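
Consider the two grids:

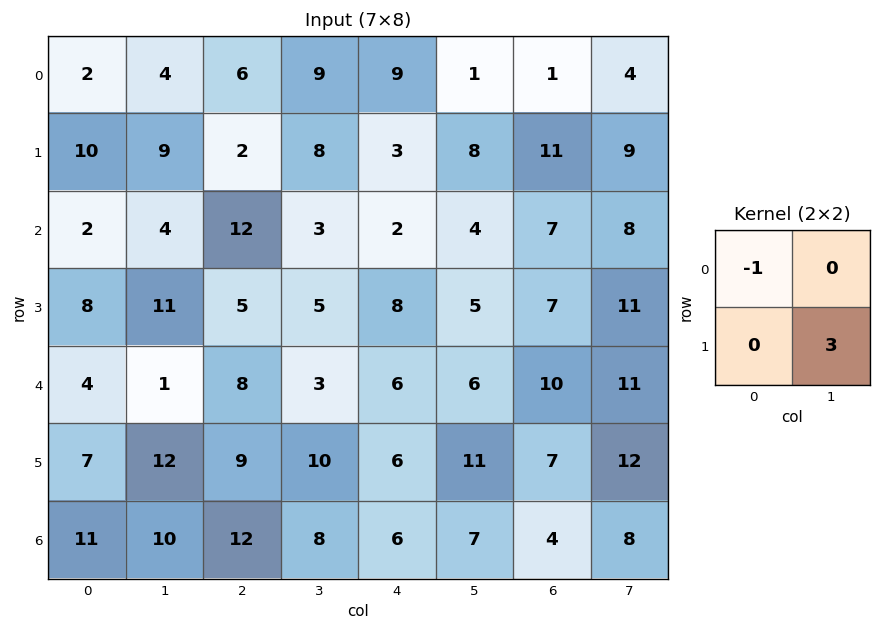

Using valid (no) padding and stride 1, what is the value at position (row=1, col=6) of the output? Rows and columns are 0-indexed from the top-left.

The receptive field on the input at this output position is [11 9 / 7 8]. Elementwise product with the kernel and sum: 11·-1 + 8·3.

13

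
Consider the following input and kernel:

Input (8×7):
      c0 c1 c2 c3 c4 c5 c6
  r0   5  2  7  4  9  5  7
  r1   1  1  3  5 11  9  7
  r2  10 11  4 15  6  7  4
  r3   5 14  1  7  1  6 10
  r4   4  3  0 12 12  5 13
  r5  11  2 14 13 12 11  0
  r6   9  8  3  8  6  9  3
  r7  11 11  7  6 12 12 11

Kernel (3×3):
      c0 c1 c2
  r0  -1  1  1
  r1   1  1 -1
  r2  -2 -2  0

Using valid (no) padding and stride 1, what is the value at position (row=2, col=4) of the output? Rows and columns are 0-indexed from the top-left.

The receptive field on the input at this output position is [6 7 4 / 1 6 10 / 12 5 13]. Elementwise product with the kernel and sum: 6·-1 + 7·1 + 4·1 + 1·1 + 6·1 + 10·-1 + 12·-2 + 5·-2.

-32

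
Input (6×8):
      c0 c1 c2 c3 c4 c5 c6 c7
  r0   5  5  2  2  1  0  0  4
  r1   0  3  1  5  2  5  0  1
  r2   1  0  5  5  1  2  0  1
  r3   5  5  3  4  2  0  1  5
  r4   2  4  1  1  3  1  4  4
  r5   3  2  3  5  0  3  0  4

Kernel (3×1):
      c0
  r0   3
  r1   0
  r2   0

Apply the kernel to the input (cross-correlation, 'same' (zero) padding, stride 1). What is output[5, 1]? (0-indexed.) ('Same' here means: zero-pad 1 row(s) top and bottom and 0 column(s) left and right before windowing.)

The receptive field on the zero-padded input at this output position is [4 / 2 / 0]. Elementwise product with the kernel and sum: 4·3.

12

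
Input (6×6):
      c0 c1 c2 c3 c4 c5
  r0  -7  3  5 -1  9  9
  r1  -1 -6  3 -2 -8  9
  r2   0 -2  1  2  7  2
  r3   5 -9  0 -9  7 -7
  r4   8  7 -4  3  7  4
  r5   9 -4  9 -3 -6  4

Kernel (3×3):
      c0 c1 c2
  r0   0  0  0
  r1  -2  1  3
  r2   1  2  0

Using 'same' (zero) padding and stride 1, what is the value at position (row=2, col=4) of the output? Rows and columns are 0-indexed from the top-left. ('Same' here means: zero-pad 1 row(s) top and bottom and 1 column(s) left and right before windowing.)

14

The receptive field on the zero-padded input at this output position is [-2 -8 9 / 2 7 2 / -9 7 -7]. Elementwise product with the kernel and sum: 2·-2 + 7·1 + 2·3 + -9·1 + 7·2.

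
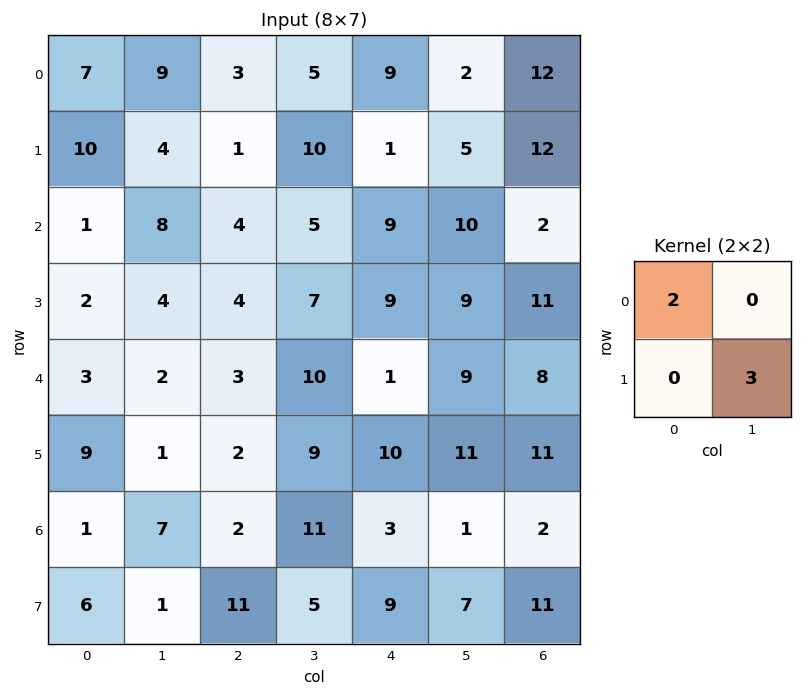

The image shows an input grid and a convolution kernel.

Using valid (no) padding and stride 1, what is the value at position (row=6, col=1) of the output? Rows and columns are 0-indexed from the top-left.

The receptive field on the input at this output position is [7 2 / 1 11]. Elementwise product with the kernel and sum: 7·2 + 11·3.

47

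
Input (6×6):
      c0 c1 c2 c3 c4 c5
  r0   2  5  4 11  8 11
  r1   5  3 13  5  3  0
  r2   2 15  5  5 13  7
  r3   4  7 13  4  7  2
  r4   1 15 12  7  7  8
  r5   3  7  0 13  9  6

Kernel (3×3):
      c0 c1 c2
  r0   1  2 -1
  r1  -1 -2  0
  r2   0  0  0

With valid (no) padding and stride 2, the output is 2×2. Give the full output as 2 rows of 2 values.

Output[0,0]: The receptive field on the input at this output position is [2 5 4 / 5 3 13 / 2 15 5]. Elementwise product with the kernel and sum: 2·1 + 5·2 + 4·-1 + 5·-1 + 3·-2.

-3 -5
9 -19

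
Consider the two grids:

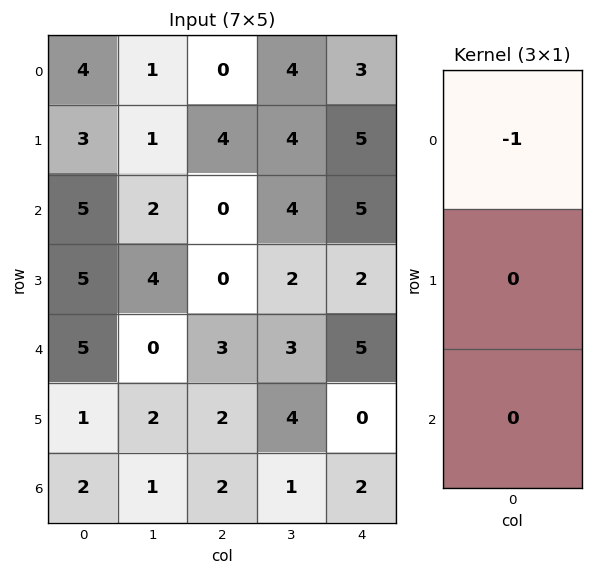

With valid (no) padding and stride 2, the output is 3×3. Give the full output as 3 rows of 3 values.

Output[0,0]: The receptive field on the input at this output position is [4 / 3 / 5]. Elementwise product with the kernel and sum: 4·-1.

-4 0 -3
-5 0 -5
-5 -3 -5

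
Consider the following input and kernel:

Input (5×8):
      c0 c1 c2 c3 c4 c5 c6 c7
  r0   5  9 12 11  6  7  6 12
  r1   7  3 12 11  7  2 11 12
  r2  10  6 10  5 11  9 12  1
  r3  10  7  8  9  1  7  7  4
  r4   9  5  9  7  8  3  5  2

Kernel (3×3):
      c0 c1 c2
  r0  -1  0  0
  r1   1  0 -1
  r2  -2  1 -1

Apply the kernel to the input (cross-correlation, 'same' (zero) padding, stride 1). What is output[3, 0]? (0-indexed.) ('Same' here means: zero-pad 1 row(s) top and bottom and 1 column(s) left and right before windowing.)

-3

The receptive field on the zero-padded input at this output position is [0 10 6 / 0 10 7 / 0 9 5]. Elementwise product with the kernel and sum: 0·-1 + 0·1 + 7·-1 + 0·-2 + 9·1 + 5·-1.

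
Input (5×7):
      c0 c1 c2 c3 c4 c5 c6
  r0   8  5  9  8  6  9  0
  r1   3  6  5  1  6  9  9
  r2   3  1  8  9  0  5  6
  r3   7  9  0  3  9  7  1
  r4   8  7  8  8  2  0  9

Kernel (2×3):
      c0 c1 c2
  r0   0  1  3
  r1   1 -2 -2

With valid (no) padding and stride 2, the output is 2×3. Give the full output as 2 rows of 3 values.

Output[0,0]: The receptive field on the input at this output position is [8 5 9 / 3 6 5]. Elementwise product with the kernel and sum: 5·1 + 9·3 + 3·1 + 6·-2 + 5·-2.

13 17 -21
14 -15 16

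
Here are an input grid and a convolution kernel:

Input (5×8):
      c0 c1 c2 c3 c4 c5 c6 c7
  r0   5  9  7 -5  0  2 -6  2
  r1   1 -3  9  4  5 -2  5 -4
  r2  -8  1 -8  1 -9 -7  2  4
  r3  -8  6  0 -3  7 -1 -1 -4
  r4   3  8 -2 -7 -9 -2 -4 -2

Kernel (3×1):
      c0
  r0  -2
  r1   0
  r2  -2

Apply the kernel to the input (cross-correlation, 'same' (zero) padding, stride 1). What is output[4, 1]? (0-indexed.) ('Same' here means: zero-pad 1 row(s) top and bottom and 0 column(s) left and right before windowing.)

The receptive field on the zero-padded input at this output position is [6 / 8 / 0]. Elementwise product with the kernel and sum: 6·-2 + 0·-2.

-12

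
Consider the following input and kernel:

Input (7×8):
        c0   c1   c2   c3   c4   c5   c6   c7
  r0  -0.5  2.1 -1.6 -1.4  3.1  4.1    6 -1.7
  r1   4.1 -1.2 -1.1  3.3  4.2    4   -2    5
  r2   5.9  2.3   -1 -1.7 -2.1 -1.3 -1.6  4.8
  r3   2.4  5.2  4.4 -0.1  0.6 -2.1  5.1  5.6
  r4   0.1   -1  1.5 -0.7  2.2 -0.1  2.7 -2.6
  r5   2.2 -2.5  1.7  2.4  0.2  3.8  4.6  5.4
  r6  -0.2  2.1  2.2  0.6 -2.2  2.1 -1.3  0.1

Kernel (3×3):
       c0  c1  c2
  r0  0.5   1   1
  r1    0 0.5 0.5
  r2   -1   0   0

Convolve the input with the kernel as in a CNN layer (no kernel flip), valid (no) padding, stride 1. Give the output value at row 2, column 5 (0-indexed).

8

The receptive field on the input at this output position is [-1.3 -1.6 4.8 / -2.1 5.1 5.6 / -0.1 2.7 -2.6]. Elementwise product with the kernel and sum: -1.3·0.5 + -1.6·1 + 4.8·1 + 5.1·0.5 + 5.6·0.5 + -0.1·-1.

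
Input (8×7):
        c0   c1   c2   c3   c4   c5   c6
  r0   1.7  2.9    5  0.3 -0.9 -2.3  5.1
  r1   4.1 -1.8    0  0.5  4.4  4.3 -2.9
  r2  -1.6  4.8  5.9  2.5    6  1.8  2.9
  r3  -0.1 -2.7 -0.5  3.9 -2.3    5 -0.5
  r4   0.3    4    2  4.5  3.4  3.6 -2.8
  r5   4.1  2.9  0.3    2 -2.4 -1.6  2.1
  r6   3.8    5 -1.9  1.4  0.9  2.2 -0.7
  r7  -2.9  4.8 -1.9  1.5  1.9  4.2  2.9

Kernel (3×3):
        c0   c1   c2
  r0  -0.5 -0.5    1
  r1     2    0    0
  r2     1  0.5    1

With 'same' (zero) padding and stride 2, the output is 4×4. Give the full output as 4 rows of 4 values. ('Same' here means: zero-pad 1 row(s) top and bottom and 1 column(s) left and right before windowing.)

Output[0,0]: The receptive field on the zero-padded input at this output position is [0 0 0 / 0 1.7 2.9 / 0 4.1 -1.8]. Elementwise product with the kernel and sum: 0·-0.5 + 0·-0.5 + 0·1 + 0·2 + 0·1 + 4.1·0.5 + -1.8·1.

0.25 4.5 7.6 -1.75
-6.6 11.95 14.6 7.65
2.3 18.55 12.4 4.4
4.2 15.75 8.05 9.8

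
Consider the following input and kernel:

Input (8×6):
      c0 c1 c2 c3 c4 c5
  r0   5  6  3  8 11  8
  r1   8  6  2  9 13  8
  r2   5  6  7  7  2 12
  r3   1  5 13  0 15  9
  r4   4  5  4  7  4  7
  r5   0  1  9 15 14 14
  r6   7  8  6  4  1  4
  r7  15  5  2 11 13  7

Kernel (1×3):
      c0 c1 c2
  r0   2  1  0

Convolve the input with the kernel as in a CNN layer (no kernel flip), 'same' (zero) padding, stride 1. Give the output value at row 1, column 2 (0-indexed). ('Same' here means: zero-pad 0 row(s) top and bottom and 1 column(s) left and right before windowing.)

14

The receptive field on the zero-padded input at this output position is [6 2 9]. Elementwise product with the kernel and sum: 6·2 + 2·1.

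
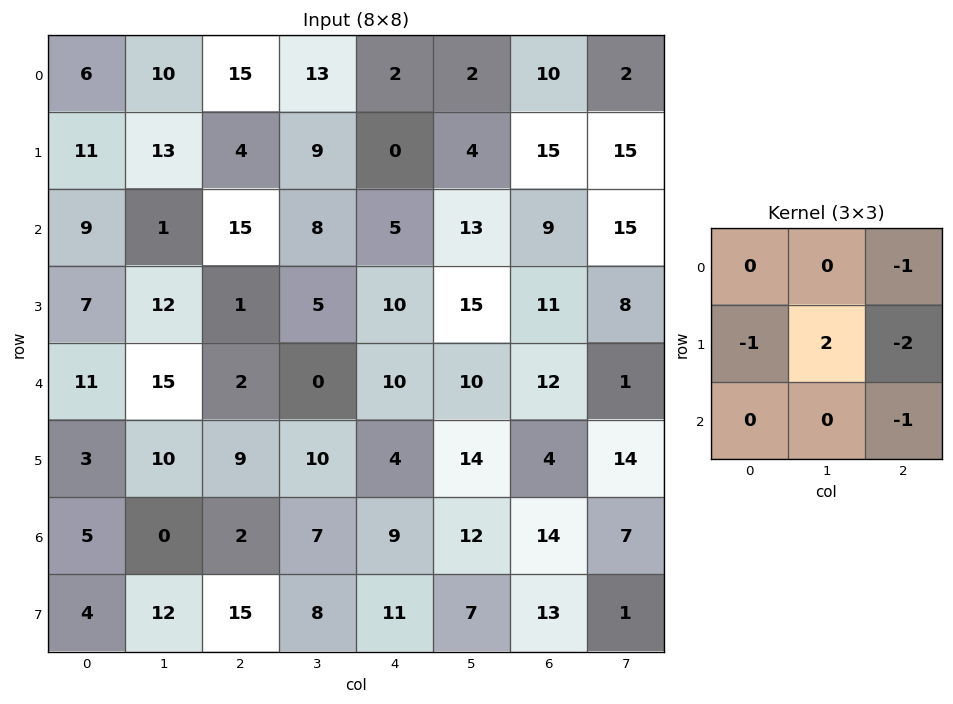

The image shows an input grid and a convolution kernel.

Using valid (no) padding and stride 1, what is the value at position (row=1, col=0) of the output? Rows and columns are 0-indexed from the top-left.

The receptive field on the input at this output position is [11 13 4 / 9 1 15 / 7 12 1]. Elementwise product with the kernel and sum: 4·-1 + 9·-1 + 1·2 + 15·-2 + 1·-1.

-42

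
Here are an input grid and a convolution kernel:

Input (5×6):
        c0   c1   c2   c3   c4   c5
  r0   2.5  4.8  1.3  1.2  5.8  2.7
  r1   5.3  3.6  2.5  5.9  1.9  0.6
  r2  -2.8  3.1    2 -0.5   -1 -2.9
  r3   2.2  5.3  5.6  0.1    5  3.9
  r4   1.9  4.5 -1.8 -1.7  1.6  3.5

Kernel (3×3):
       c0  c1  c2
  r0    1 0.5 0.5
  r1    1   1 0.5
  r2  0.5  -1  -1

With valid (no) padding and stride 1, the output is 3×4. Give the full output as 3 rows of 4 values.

9.2 15.15 16.65 17.2
-0.15 9.6 5.1 -4.65
8.3 20.55 8.65 -1.35

Output[0,0]: The receptive field on the input at this output position is [2.5 4.8 1.3 / 5.3 3.6 2.5 / -2.8 3.1 2]. Elementwise product with the kernel and sum: 2.5·1 + 4.8·0.5 + 1.3·0.5 + 5.3·1 + 3.6·1 + 2.5·0.5 + -2.8·0.5 + 3.1·-1 + 2·-1.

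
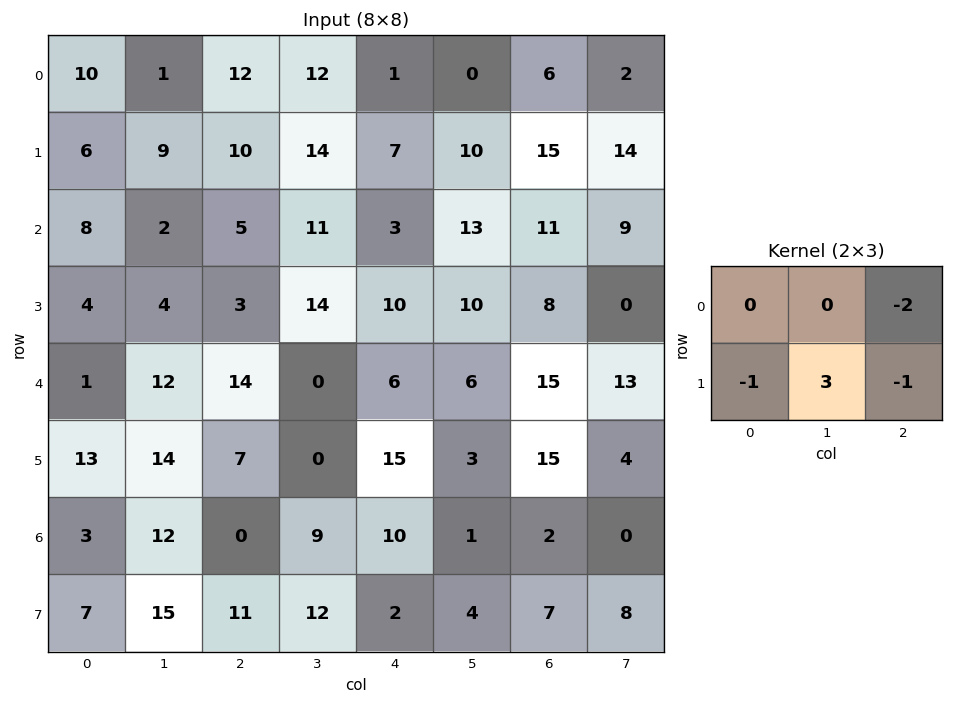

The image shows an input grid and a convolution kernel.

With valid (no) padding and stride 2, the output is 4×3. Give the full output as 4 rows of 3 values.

Output[0,0]: The receptive field on the input at this output position is [10 1 12 / 6 9 10]. Elementwise product with the kernel and sum: 12·-2 + 6·-1 + 9·3 + 10·-1.
Output[0,1]: The receptive field on the input at this output position is [12 12 1 / 10 14 7]. Elementwise product with the kernel and sum: 1·-2 + 10·-1 + 14·3 + 7·-1.

-13 23 -4
-5 23 -10
-6 -34 -51
27 3 -1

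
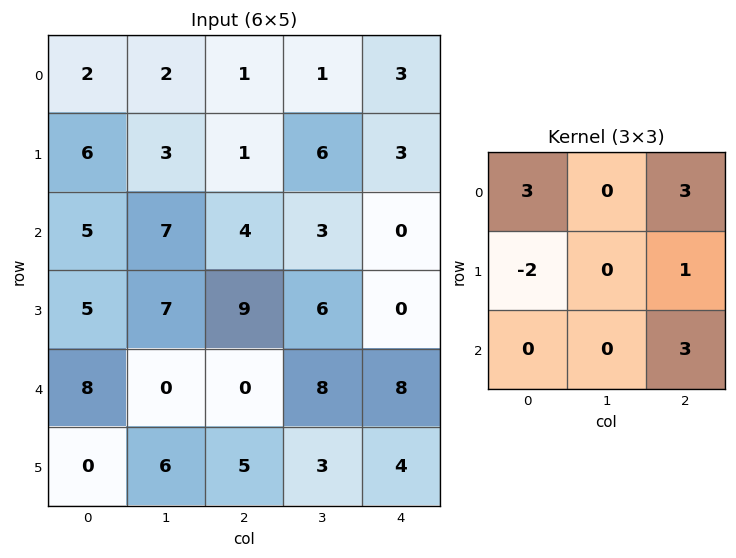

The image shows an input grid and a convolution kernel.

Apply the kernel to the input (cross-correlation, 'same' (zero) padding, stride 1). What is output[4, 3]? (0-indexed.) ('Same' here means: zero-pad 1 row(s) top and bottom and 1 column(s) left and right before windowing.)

The receptive field on the zero-padded input at this output position is [9 6 0 / 0 8 8 / 5 3 4]. Elementwise product with the kernel and sum: 9·3 + 0·3 + 0·-2 + 8·1 + 4·3.

47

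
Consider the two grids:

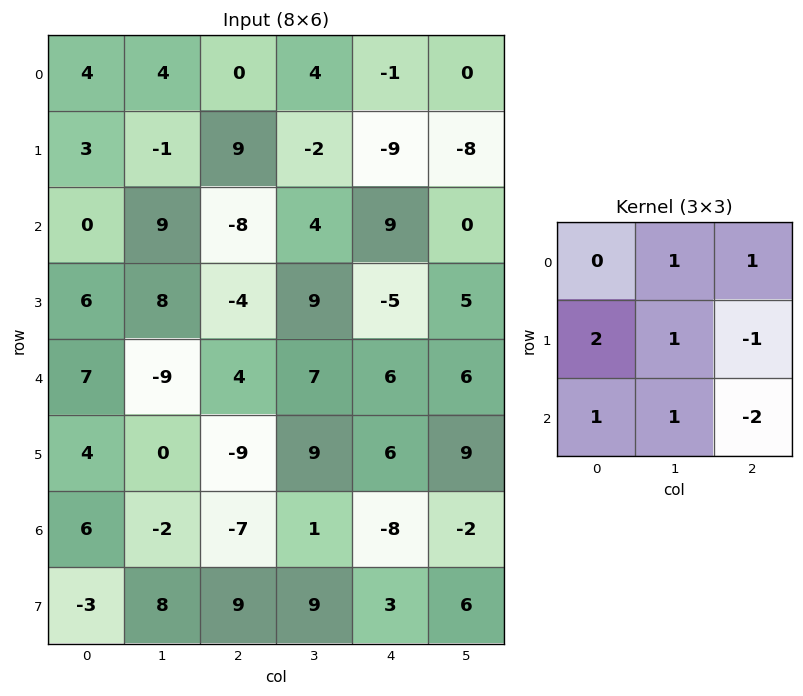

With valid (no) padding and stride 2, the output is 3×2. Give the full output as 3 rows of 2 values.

Output[0,0]: The receptive field on the input at this output position is [4 4 0 / 3 -1 9 / 0 9 -8]. Elementwise product with the kernel and sum: 4·1 + 0·1 + 3·2 + -1·1 + 9·-1 + 0·1 + 9·1 + -8·-2.

25 6
15 18
30 8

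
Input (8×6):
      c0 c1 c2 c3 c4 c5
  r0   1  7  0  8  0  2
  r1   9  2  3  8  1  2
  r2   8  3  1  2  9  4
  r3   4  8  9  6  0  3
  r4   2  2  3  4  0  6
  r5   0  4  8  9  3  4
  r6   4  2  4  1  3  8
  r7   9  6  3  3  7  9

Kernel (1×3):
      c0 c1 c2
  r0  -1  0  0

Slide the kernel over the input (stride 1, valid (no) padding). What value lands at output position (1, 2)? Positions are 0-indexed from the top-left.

-3

The receptive field on the input at this output position is [3 8 1]. Elementwise product with the kernel and sum: 3·-1.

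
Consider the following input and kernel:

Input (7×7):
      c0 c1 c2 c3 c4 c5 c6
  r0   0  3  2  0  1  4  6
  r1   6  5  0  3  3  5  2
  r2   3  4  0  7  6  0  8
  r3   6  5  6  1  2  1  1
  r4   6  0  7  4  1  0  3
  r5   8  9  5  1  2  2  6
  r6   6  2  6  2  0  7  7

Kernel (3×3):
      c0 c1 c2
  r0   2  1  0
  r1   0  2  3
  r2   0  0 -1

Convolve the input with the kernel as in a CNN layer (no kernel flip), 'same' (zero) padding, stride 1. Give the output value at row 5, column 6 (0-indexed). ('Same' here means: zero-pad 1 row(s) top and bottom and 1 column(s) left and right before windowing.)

15

The receptive field on the zero-padded input at this output position is [0 3 0 / 2 6 0 / 7 7 0]. Elementwise product with the kernel and sum: 0·2 + 3·1 + 6·2 + 0·3 + 0·-1.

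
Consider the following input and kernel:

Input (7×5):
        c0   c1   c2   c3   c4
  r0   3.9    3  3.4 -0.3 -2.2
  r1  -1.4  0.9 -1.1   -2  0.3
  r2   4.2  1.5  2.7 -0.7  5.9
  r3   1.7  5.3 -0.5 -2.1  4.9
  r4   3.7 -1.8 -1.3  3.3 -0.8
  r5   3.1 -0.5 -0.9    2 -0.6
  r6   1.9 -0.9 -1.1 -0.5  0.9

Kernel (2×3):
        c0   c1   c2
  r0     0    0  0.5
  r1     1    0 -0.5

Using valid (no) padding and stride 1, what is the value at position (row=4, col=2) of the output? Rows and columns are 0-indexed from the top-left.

-1

The receptive field on the input at this output position is [-1.3 3.3 -0.8 / -0.9 2 -0.6]. Elementwise product with the kernel and sum: -0.8·0.5 + -0.9·1 + -0.6·-0.5.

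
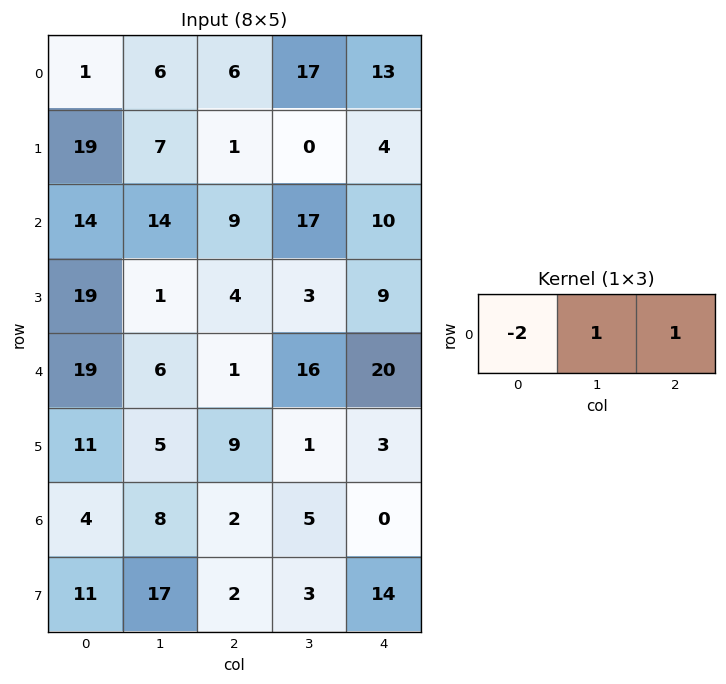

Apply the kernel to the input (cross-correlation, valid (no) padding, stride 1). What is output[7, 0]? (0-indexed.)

The receptive field on the input at this output position is [11 17 2]. Elementwise product with the kernel and sum: 11·-2 + 17·1 + 2·1.

-3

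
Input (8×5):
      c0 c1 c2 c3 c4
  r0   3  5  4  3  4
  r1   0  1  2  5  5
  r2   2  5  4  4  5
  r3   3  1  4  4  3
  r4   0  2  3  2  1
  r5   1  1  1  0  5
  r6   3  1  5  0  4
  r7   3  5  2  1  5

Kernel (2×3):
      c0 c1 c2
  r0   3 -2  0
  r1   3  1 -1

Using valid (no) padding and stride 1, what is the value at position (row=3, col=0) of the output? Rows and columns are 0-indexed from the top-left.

6

The receptive field on the input at this output position is [3 1 4 / 0 2 3]. Elementwise product with the kernel and sum: 3·3 + 1·-2 + 0·3 + 2·1 + 3·-1.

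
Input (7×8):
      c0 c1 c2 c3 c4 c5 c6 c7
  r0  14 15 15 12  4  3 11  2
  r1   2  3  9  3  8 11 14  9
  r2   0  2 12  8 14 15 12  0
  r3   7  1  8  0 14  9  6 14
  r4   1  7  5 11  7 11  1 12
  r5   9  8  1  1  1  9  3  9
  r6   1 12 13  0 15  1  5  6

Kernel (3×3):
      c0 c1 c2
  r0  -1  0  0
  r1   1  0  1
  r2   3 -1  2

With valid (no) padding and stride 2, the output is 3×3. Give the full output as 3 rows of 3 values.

19 58 69
21 28 18
26 66 51

Output[0,0]: The receptive field on the input at this output position is [14 15 15 / 2 3 9 / 0 2 12]. Elementwise product with the kernel and sum: 14·-1 + 2·1 + 9·1 + 0·3 + 2·-1 + 12·2.
Output[0,1]: The receptive field on the input at this output position is [15 12 4 / 9 3 8 / 12 8 14]. Elementwise product with the kernel and sum: 15·-1 + 9·1 + 8·1 + 12·3 + 8·-1 + 14·2.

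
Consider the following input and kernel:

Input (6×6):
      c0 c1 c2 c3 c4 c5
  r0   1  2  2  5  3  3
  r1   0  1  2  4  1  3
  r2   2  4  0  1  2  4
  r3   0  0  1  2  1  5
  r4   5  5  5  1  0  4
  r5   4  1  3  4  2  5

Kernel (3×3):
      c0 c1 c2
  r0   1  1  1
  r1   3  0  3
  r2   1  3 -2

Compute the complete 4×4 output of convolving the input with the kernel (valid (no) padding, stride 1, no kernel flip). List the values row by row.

Output[0,0]: The receptive field on the input at this output position is [1 2 2 / 0 1 2 / 2 4 0]. Elementwise product with the kernel and sum: 1·1 + 2·1 + 2·1 + 0·3 + 2·3 + 2·1 + 4·3 + 0·-2.

25 26 18 31
7 21 18 18
19 29 17 21
32 23 30 23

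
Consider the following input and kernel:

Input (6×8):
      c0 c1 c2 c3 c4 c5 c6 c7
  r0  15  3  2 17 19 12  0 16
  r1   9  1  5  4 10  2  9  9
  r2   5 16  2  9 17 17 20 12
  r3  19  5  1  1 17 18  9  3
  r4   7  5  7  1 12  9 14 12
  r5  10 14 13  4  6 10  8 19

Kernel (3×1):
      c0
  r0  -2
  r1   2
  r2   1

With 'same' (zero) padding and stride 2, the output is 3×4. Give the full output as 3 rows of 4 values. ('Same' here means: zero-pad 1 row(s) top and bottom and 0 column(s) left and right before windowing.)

39 9 48 9
11 -5 31 31
-14 25 -4 18

Output[0,0]: The receptive field on the zero-padded input at this output position is [0 / 15 / 9]. Elementwise product with the kernel and sum: 0·-2 + 15·2 + 9·1.
Output[0,1]: The receptive field on the zero-padded input at this output position is [0 / 2 / 5]. Elementwise product with the kernel and sum: 0·-2 + 2·2 + 5·1.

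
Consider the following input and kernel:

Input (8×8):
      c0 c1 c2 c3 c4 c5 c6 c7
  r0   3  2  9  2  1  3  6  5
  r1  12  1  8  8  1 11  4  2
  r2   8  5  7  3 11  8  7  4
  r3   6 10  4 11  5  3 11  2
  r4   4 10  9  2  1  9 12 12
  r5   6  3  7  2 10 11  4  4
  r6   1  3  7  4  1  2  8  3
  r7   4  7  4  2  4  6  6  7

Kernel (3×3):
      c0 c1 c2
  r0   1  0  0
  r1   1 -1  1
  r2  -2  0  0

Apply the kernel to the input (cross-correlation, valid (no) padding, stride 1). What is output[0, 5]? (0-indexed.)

The receptive field on the input at this output position is [3 6 5 / 11 4 2 / 8 7 4]. Elementwise product with the kernel and sum: 3·1 + 11·1 + 4·-1 + 2·1 + 8·-2.

-4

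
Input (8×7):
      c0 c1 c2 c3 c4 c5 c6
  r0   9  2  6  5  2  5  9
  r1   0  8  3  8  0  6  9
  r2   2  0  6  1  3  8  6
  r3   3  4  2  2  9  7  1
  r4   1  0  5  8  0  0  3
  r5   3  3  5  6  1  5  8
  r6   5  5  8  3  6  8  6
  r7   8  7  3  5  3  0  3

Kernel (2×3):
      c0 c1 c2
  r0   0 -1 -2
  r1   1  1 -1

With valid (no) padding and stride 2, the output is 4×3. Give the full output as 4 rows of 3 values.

-9 2 -26
-7 -12 -5
-9 2 -8
-9 -10 -20

Output[0,0]: The receptive field on the input at this output position is [9 2 6 / 0 8 3]. Elementwise product with the kernel and sum: 2·-1 + 6·-2 + 0·1 + 8·1 + 3·-1.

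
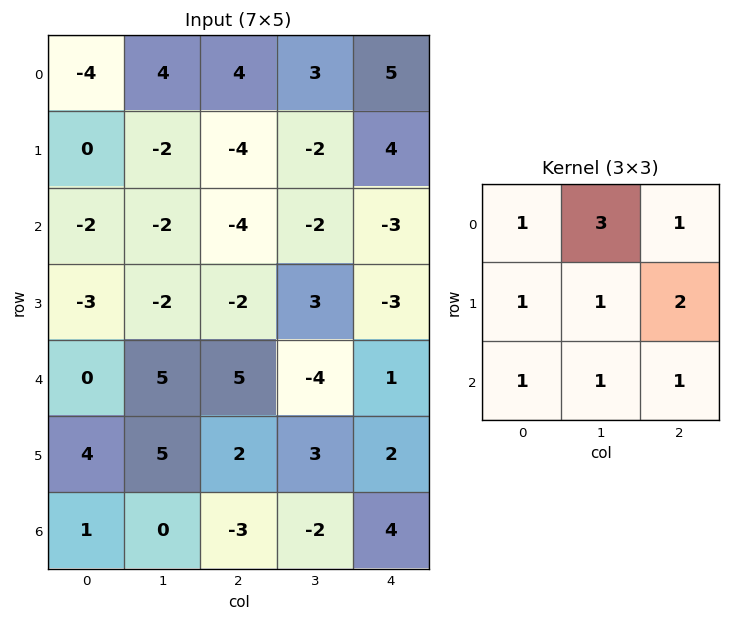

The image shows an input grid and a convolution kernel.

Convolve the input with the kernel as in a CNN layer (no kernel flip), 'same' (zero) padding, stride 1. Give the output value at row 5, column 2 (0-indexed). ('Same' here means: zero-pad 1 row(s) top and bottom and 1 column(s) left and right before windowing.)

24

The receptive field on the zero-padded input at this output position is [5 5 -4 / 5 2 3 / 0 -3 -2]. Elementwise product with the kernel and sum: 5·1 + 5·3 + -4·1 + 5·1 + 2·1 + 3·2 + 0·1 + -3·1 + -2·1.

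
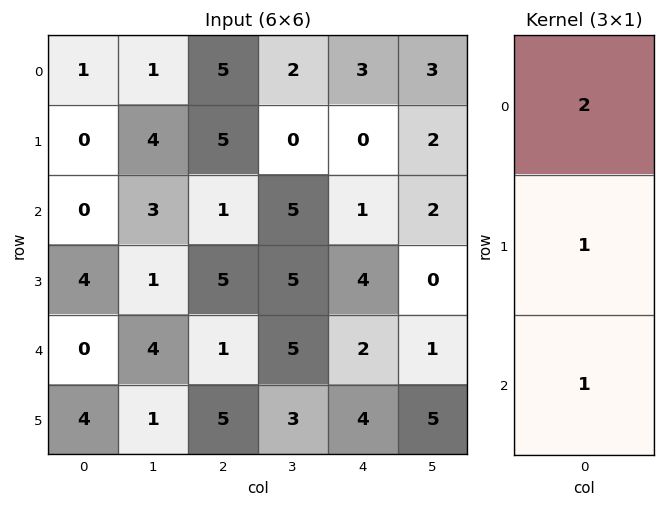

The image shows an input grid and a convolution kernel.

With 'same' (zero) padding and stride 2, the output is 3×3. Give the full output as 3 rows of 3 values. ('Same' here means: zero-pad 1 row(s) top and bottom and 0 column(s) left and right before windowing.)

1 10 3
4 16 5
12 16 14

Output[0,0]: The receptive field on the zero-padded input at this output position is [0 / 1 / 0]. Elementwise product with the kernel and sum: 0·2 + 1·1 + 0·1.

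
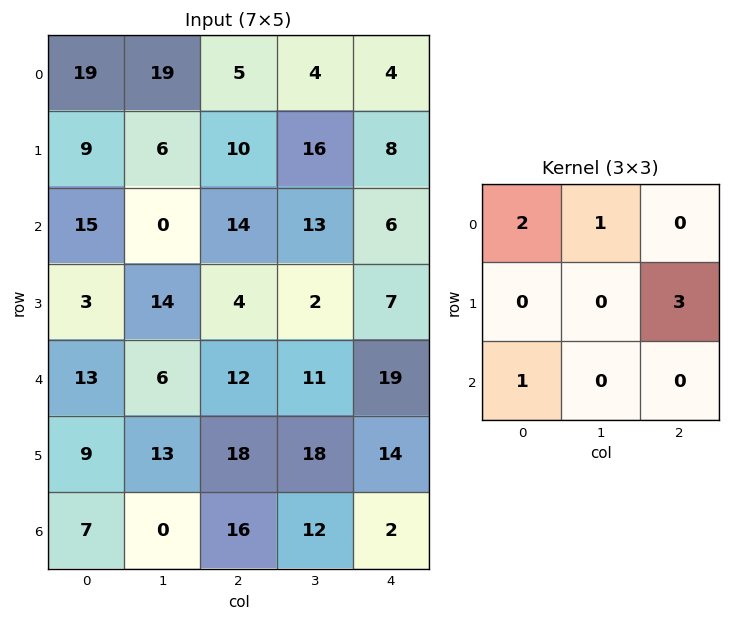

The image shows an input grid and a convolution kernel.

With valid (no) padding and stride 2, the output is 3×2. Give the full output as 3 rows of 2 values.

Output[0,0]: The receptive field on the input at this output position is [19 19 5 / 9 6 10 / 15 0 14]. Elementwise product with the kernel and sum: 19·2 + 19·1 + 10·3 + 15·1.

102 52
55 74
93 93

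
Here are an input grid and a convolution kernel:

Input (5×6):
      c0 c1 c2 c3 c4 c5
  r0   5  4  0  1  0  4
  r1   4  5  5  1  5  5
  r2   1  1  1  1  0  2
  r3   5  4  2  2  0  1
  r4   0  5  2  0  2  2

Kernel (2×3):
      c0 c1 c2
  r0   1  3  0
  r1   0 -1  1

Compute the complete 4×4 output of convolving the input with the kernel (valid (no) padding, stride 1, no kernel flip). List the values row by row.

Output[0,0]: The receptive field on the input at this output position is [5 4 0 / 4 5 5]. Elementwise product with the kernel and sum: 5·1 + 4·3 + 5·-1 + 5·1.

17 0 7 1
19 20 7 18
2 4 2 2
14 8 10 2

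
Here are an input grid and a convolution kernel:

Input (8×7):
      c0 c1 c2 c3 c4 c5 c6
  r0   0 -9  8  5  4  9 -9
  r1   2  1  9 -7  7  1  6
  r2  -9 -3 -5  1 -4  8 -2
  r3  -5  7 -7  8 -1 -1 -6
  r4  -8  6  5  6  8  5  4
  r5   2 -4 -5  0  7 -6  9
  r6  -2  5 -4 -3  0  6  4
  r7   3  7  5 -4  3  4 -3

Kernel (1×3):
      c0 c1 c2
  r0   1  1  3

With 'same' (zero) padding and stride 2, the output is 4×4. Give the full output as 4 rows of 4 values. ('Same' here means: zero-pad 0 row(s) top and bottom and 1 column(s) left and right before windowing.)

-27 14 36 0
-18 -5 21 6
10 29 29 9
13 -8 15 10

Output[0,0]: The receptive field on the zero-padded input at this output position is [0 0 -9]. Elementwise product with the kernel and sum: 0·1 + 0·1 + -9·3.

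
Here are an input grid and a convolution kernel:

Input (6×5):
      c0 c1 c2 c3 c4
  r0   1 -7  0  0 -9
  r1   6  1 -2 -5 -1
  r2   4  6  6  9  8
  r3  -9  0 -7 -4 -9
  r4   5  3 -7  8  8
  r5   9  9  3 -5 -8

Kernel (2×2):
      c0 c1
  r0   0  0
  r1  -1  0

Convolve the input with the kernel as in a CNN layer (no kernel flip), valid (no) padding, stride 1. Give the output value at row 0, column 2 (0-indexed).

The receptive field on the input at this output position is [0 0 / -2 -5]. Elementwise product with the kernel and sum: -2·-1.

2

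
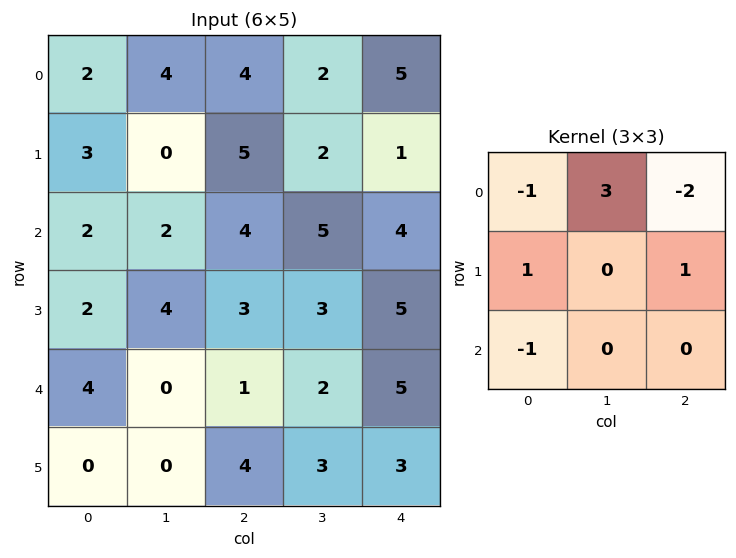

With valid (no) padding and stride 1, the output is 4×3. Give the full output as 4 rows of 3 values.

Output[0,0]: The receptive field on the input at this output position is [2 4 4 / 3 0 5 / 2 2 4]. Elementwise product with the kernel and sum: 2·-1 + 4·3 + 4·-2 + 3·1 + 5·1 + 2·-1.
Output[0,1]: The receptive field on the input at this output position is [4 4 2 / 0 5 2 / 2 4 5]. Elementwise product with the kernel and sum: 4·-1 + 4·3 + 2·-2 + 0·1 + 2·1 + 2·-1.

8 4 -6
-9 14 4
-3 7 10
9 1 -2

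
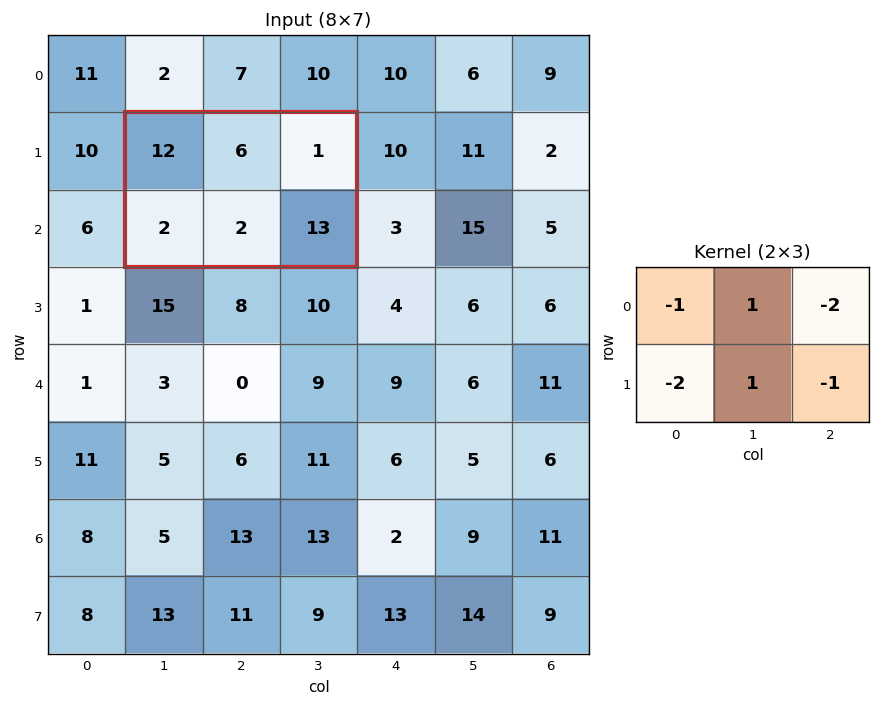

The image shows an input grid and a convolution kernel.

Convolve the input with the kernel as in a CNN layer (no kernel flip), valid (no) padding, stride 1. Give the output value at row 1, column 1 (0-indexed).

The receptive field on the input at this output position is [12 6 1 / 2 2 13]. Elementwise product with the kernel and sum: 12·-1 + 6·1 + 1·-2 + 2·-2 + 2·1 + 13·-1.

-23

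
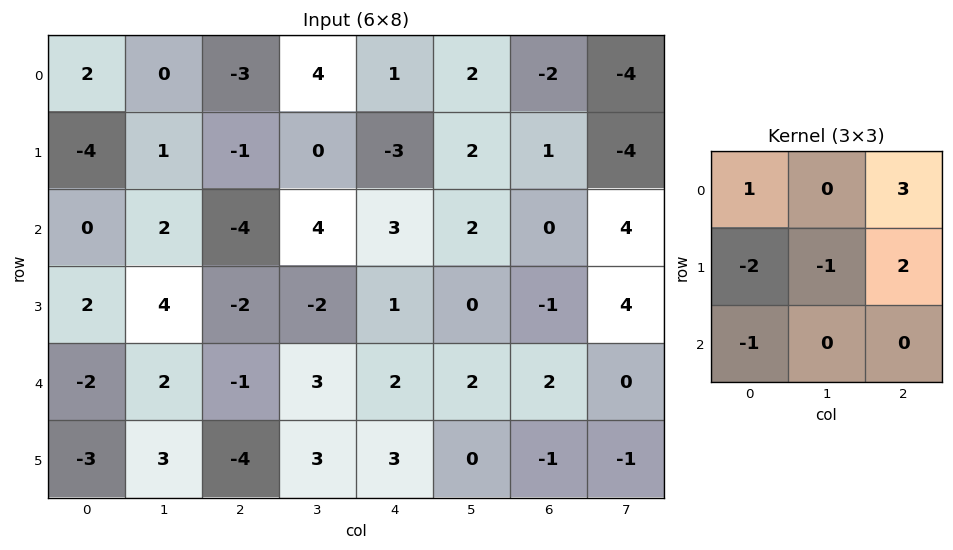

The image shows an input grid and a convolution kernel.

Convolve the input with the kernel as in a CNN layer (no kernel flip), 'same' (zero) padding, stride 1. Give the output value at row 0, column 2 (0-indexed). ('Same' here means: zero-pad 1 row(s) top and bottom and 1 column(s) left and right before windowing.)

10

The receptive field on the zero-padded input at this output position is [0 0 0 / 0 -3 4 / 1 -1 0]. Elementwise product with the kernel and sum: 0·1 + 0·3 + 0·-2 + -3·-1 + 4·2 + 1·-1.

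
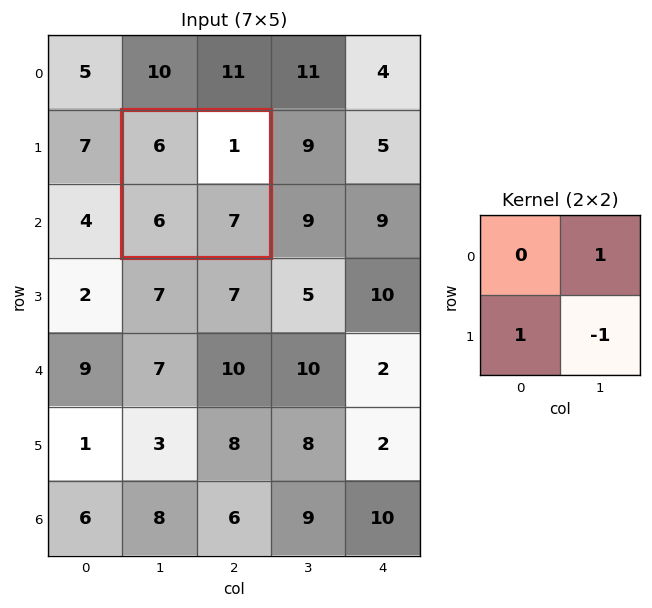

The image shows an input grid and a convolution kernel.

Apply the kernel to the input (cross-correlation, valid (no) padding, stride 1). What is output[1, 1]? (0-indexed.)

The receptive field on the input at this output position is [6 1 / 6 7]. Elementwise product with the kernel and sum: 1·1 + 6·1 + 7·-1.

0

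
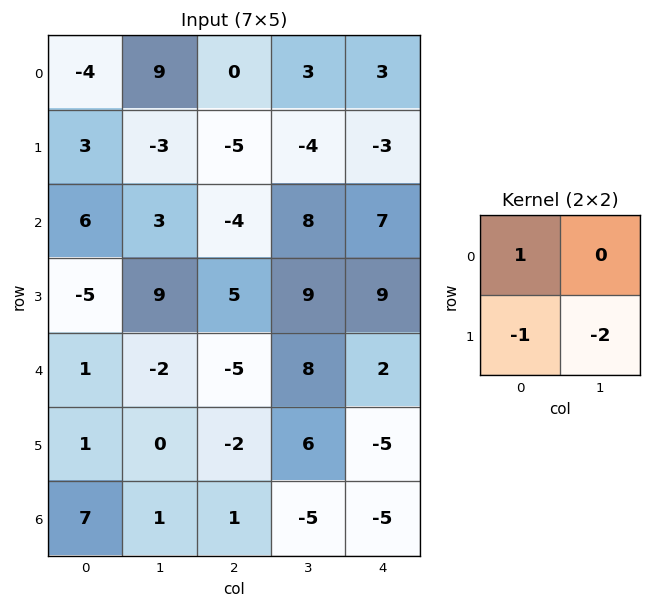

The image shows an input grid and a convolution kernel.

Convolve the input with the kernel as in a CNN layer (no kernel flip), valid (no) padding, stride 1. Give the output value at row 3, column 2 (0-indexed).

-6

The receptive field on the input at this output position is [5 9 / -5 8]. Elementwise product with the kernel and sum: 5·1 + -5·-1 + 8·-2.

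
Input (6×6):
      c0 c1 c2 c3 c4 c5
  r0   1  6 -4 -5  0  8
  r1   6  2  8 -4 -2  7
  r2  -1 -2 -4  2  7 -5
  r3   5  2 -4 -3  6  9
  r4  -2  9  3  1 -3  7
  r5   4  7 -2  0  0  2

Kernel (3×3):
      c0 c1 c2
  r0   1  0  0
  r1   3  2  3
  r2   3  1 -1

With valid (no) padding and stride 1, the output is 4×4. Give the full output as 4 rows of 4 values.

Output[0,0]: The receptive field on the input at this output position is [1 6 -4 / 6 2 8 / -1 -2 -4]. Elementwise product with the kernel and sum: 1·1 + 6·3 + 2·2 + 8·3 + -1·3 + -2·1 + -4·-1.
Output[0,1]: The receptive field on the input at this output position is [6 -4 -5 / 2 8 -4 / -2 -4 2]. Elementwise product with the kernel and sum: 6·1 + 2·3 + 8·2 + -4·3 + -2·3 + -4·1 + 2·-1.

46 4 -11 18
8 -1 0 -11
6 16 9 25
47 57 -8 13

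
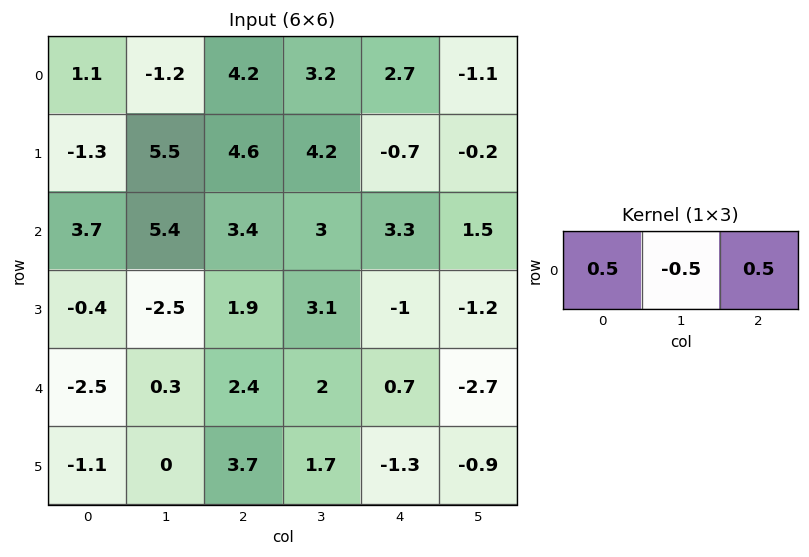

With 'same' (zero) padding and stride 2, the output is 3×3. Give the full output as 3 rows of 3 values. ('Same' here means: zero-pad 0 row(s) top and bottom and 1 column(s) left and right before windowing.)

-1.15 -1.1 -0.3
0.85 2.5 0.6
1.4 -0.05 -0.7

Output[0,0]: The receptive field on the zero-padded input at this output position is [0 1.1 -1.2]. Elementwise product with the kernel and sum: 0·0.5 + 1.1·-0.5 + -1.2·0.5.
Output[0,1]: The receptive field on the zero-padded input at this output position is [-1.2 4.2 3.2]. Elementwise product with the kernel and sum: -1.2·0.5 + 4.2·-0.5 + 3.2·0.5.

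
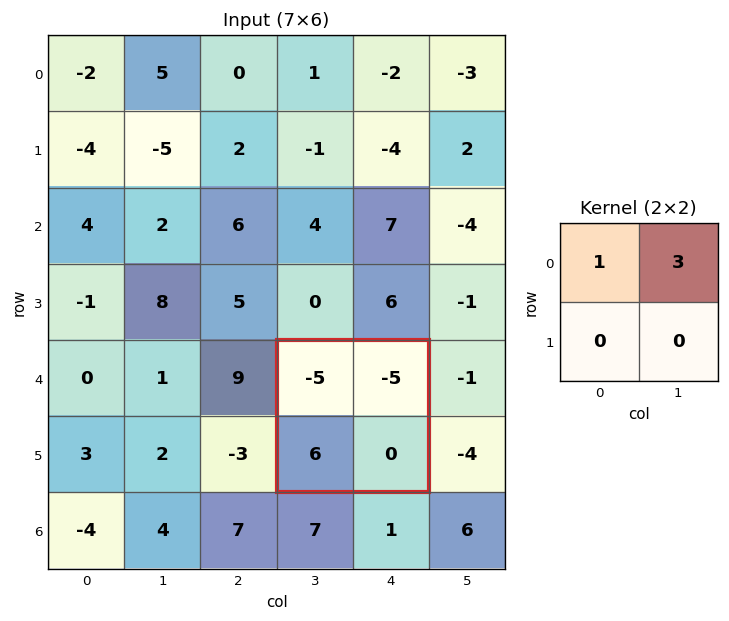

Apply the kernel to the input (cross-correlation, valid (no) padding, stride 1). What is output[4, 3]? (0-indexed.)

-20

The receptive field on the input at this output position is [-5 -5 / 6 0]. Elementwise product with the kernel and sum: -5·1 + -5·3.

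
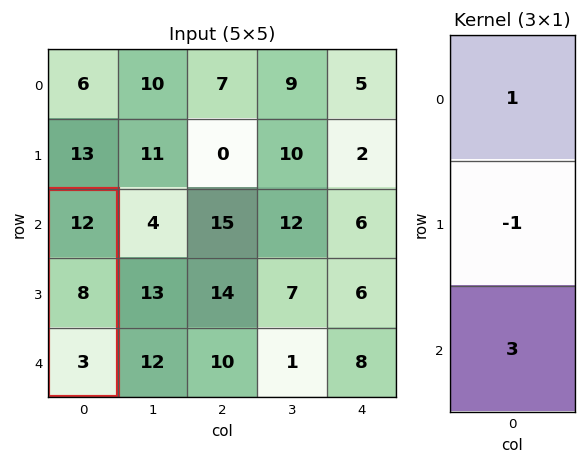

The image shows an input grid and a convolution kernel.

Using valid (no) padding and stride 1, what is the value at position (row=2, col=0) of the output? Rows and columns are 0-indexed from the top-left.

13

The receptive field on the input at this output position is [12 / 8 / 3]. Elementwise product with the kernel and sum: 12·1 + 8·-1 + 3·3.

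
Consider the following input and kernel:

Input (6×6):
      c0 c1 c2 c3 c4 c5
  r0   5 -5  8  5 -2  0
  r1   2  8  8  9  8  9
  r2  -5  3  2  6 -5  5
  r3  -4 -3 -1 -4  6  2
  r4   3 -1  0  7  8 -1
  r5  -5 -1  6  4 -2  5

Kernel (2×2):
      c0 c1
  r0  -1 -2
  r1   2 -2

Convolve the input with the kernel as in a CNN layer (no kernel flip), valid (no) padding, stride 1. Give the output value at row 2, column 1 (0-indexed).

-11

The receptive field on the input at this output position is [3 2 / -3 -1]. Elementwise product with the kernel and sum: 3·-1 + 2·-2 + -3·2 + -1·-2.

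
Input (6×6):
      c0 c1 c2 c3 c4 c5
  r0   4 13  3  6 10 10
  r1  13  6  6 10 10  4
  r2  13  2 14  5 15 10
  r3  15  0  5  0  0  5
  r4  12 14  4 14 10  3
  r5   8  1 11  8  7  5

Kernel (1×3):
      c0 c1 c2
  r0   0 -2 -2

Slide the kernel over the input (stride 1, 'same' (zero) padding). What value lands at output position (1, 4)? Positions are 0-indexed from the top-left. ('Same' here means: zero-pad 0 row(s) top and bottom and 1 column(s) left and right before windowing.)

-28

The receptive field on the zero-padded input at this output position is [10 10 4]. Elementwise product with the kernel and sum: 10·-2 + 4·-2.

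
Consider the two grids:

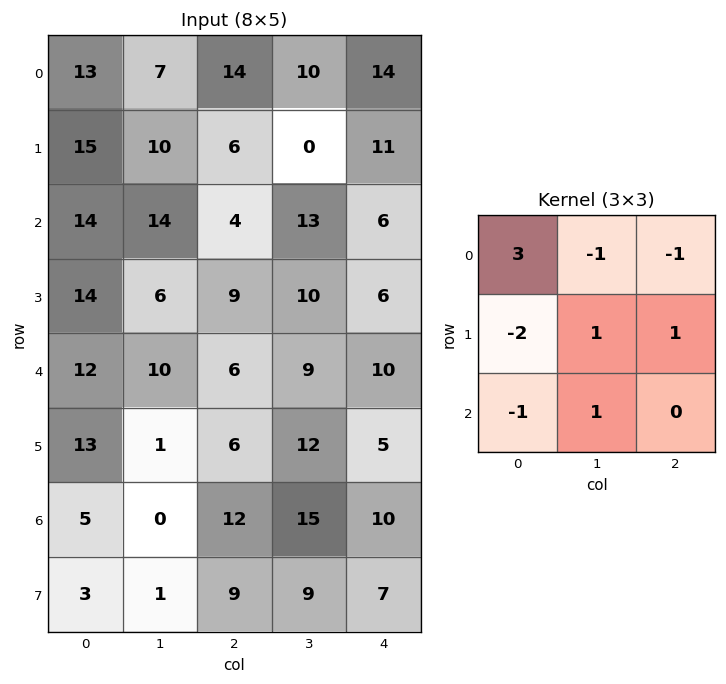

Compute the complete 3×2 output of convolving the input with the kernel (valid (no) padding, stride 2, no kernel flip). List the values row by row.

Output[0,0]: The receptive field on the input at this output position is [13 7 14 / 15 10 6 / 14 14 4]. Elementwise product with the kernel and sum: 13·3 + 7·-1 + 14·-1 + 15·-2 + 10·1 + 6·1 + 14·-1 + 14·1.

4 26
9 -6
-4 7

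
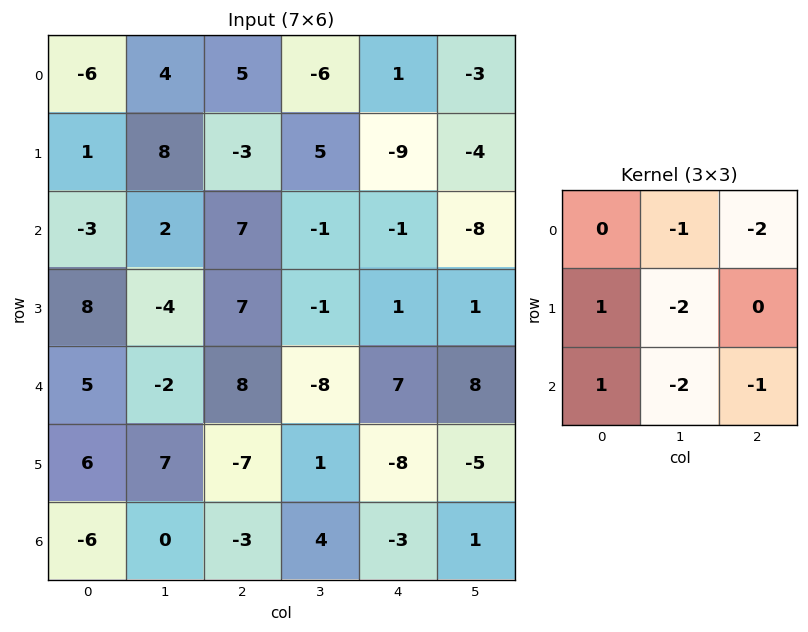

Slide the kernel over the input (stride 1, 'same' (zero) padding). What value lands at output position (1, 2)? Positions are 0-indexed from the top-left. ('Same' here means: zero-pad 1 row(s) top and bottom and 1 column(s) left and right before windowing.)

The receptive field on the zero-padded input at this output position is [4 5 -6 / 8 -3 5 / 2 7 -1]. Elementwise product with the kernel and sum: 5·-1 + -6·-2 + 8·1 + -3·-2 + 2·1 + 7·-2 + -1·-1.

10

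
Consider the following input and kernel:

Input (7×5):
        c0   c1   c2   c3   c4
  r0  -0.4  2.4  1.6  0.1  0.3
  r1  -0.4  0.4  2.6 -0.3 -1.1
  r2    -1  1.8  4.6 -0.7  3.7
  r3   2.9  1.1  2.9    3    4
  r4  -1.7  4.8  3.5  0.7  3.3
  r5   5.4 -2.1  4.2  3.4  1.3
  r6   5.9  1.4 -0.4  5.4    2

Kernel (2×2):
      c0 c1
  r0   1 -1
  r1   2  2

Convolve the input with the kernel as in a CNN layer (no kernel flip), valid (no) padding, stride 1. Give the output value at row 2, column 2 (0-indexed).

17.1

The receptive field on the input at this output position is [4.6 -0.7 / 2.9 3]. Elementwise product with the kernel and sum: 4.6·1 + -0.7·-1 + 2.9·2 + 3·2.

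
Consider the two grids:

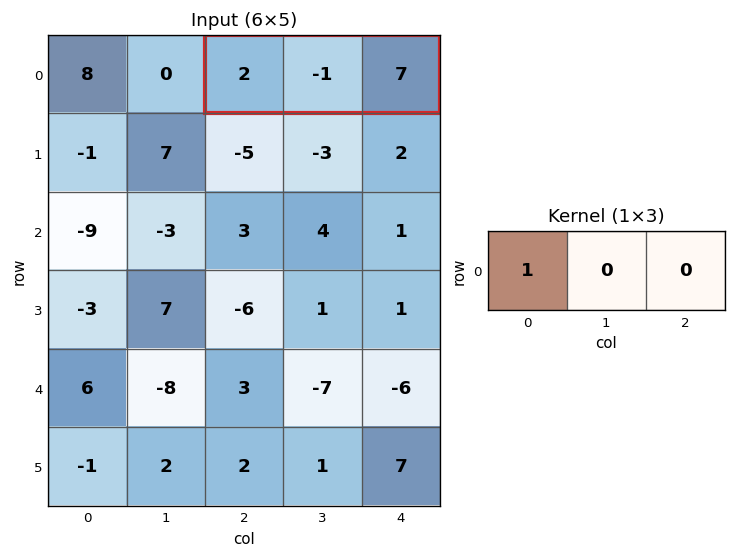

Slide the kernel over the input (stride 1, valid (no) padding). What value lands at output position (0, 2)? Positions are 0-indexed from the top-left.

The receptive field on the input at this output position is [2 -1 7]. Elementwise product with the kernel and sum: 2·1.

2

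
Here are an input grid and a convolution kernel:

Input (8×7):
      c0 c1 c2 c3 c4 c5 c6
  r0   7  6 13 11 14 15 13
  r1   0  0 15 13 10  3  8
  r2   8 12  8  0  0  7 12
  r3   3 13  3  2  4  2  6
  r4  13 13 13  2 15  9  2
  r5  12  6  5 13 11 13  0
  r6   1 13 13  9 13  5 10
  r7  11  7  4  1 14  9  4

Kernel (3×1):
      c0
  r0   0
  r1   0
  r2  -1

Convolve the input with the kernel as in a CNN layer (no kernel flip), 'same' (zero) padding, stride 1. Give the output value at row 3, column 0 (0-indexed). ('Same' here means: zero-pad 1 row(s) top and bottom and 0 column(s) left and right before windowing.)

The receptive field on the zero-padded input at this output position is [8 / 3 / 13]. Elementwise product with the kernel and sum: 13·-1.

-13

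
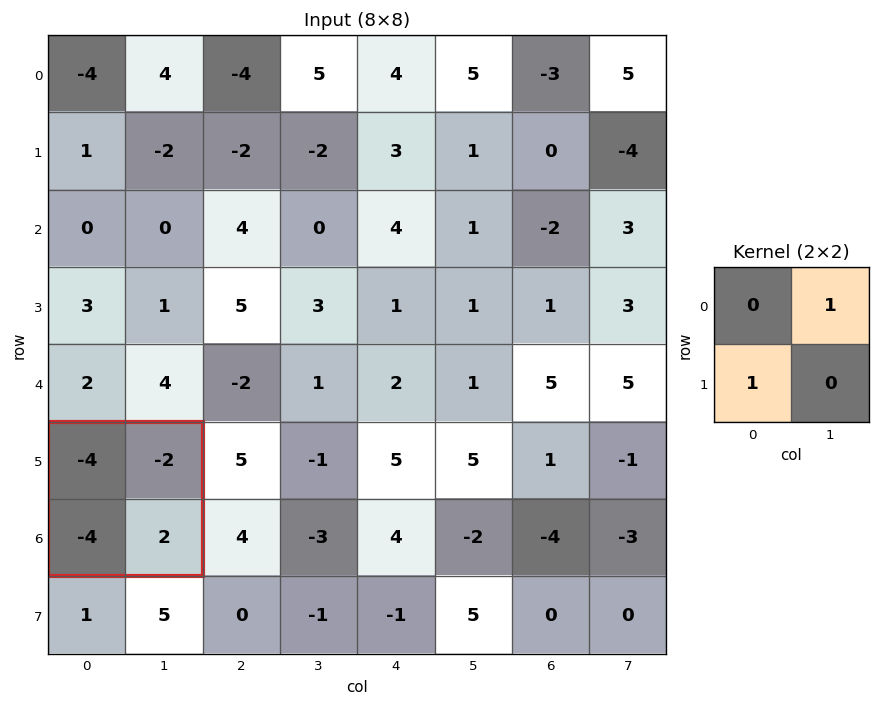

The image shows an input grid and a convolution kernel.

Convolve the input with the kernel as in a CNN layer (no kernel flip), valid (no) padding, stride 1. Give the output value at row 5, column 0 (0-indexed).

-6

The receptive field on the input at this output position is [-4 -2 / -4 2]. Elementwise product with the kernel and sum: -2·1 + -4·1.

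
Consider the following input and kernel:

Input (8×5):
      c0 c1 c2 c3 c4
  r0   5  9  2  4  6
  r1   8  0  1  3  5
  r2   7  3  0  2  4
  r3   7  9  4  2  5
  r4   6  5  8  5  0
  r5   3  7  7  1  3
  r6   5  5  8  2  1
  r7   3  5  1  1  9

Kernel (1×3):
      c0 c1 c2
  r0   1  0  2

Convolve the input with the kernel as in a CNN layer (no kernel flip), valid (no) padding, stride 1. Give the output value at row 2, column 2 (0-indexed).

8

The receptive field on the input at this output position is [0 2 4]. Elementwise product with the kernel and sum: 0·1 + 4·2.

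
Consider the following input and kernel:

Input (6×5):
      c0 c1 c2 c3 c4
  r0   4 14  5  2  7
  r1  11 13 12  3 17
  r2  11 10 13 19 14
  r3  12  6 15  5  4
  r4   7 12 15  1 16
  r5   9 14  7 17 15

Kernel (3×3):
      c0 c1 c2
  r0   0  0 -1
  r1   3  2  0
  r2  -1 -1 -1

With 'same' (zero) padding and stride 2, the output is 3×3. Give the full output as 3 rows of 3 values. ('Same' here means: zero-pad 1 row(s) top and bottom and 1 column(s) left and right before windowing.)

-16 24 0
-9 27 76
-15 23 3

Output[0,0]: The receptive field on the zero-padded input at this output position is [0 0 0 / 0 4 14 / 0 11 13]. Elementwise product with the kernel and sum: 0·-1 + 0·3 + 4·2 + 0·-1 + 11·-1 + 13·-1.
Output[0,1]: The receptive field on the zero-padded input at this output position is [0 0 0 / 14 5 2 / 13 12 3]. Elementwise product with the kernel and sum: 0·-1 + 14·3 + 5·2 + 13·-1 + 12·-1 + 3·-1.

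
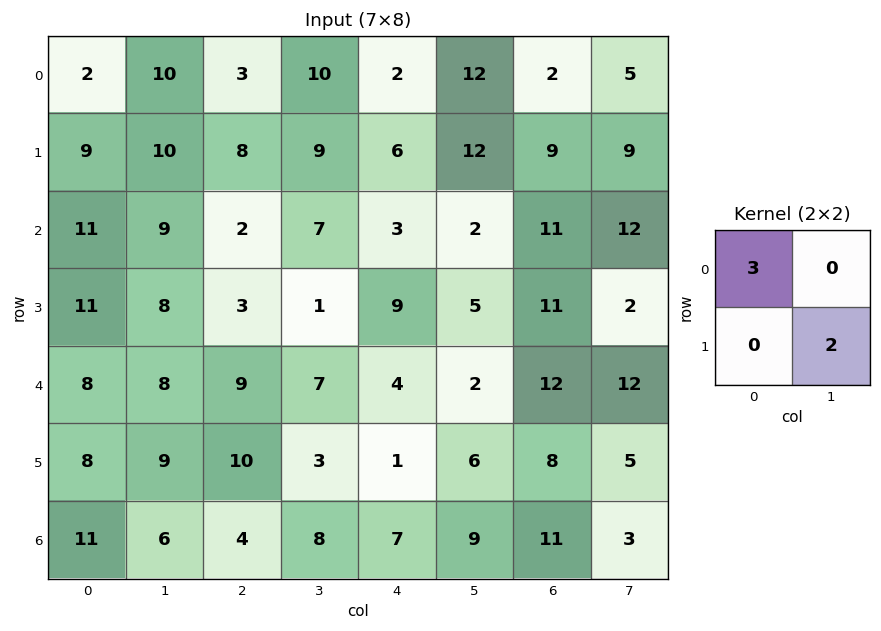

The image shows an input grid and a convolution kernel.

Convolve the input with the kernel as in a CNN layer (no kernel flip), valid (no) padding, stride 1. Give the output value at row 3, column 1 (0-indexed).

42

The receptive field on the input at this output position is [8 3 / 8 9]. Elementwise product with the kernel and sum: 8·3 + 9·2.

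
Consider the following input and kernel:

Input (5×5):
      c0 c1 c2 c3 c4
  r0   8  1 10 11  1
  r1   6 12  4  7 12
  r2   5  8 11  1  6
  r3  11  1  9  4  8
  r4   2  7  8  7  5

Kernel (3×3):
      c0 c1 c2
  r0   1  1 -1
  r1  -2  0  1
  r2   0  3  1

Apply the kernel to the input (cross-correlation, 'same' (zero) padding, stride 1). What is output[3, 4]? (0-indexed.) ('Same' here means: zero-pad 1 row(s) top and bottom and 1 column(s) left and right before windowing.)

14

The receptive field on the zero-padded input at this output position is [1 6 0 / 4 8 0 / 7 5 0]. Elementwise product with the kernel and sum: 1·1 + 6·1 + 0·-1 + 4·-2 + 0·1 + 5·3 + 0·1.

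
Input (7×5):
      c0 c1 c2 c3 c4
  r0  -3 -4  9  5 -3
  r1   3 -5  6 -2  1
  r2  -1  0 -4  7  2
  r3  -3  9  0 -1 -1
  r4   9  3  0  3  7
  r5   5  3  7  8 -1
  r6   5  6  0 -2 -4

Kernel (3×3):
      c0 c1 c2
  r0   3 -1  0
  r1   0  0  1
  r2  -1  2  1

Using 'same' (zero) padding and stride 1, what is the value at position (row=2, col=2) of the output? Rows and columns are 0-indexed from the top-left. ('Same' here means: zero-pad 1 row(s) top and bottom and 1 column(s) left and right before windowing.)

-24

The receptive field on the zero-padded input at this output position is [-5 6 -2 / 0 -4 7 / 9 0 -1]. Elementwise product with the kernel and sum: -5·3 + 6·-1 + 7·1 + 9·-1 + 0·2 + -1·1.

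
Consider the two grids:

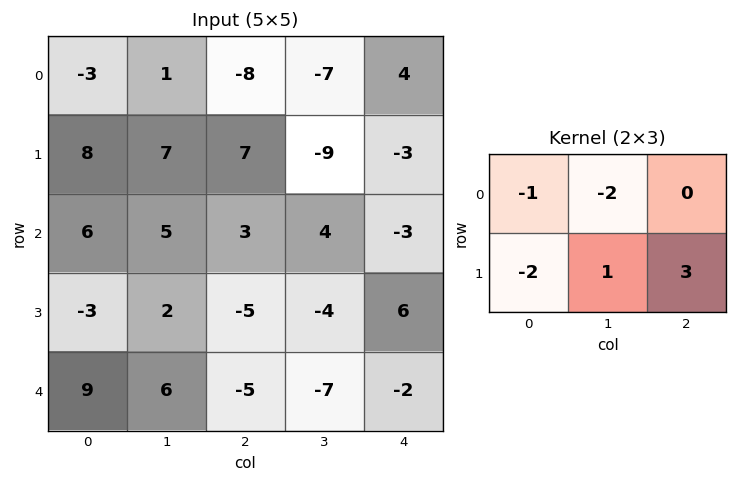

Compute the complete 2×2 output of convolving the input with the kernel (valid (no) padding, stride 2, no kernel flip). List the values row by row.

13 -10
-23 13

Output[0,0]: The receptive field on the input at this output position is [-3 1 -8 / 8 7 7]. Elementwise product with the kernel and sum: -3·-1 + 1·-2 + 8·-2 + 7·1 + 7·3.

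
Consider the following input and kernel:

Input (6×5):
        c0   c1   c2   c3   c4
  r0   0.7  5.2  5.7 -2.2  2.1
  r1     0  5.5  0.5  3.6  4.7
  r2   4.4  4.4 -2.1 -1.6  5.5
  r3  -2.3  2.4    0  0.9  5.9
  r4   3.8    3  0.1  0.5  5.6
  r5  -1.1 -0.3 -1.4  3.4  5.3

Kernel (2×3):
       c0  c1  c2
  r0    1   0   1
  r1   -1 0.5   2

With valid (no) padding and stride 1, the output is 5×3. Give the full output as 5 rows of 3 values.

10.15 4.95 18.5
-5.9 0.45 17.5
5.8 2.2 15.65
-4.4 1.35 17.25
2.05 9.9 19.4

Output[0,0]: The receptive field on the input at this output position is [0.7 5.2 5.7 / 0 5.5 0.5]. Elementwise product with the kernel and sum: 0.7·1 + 5.7·1 + 0·-1 + 5.5·0.5 + 0.5·2.
Output[0,1]: The receptive field on the input at this output position is [5.2 5.7 -2.2 / 5.5 0.5 3.6]. Elementwise product with the kernel and sum: 5.2·1 + -2.2·1 + 5.5·-1 + 0.5·0.5 + 3.6·2.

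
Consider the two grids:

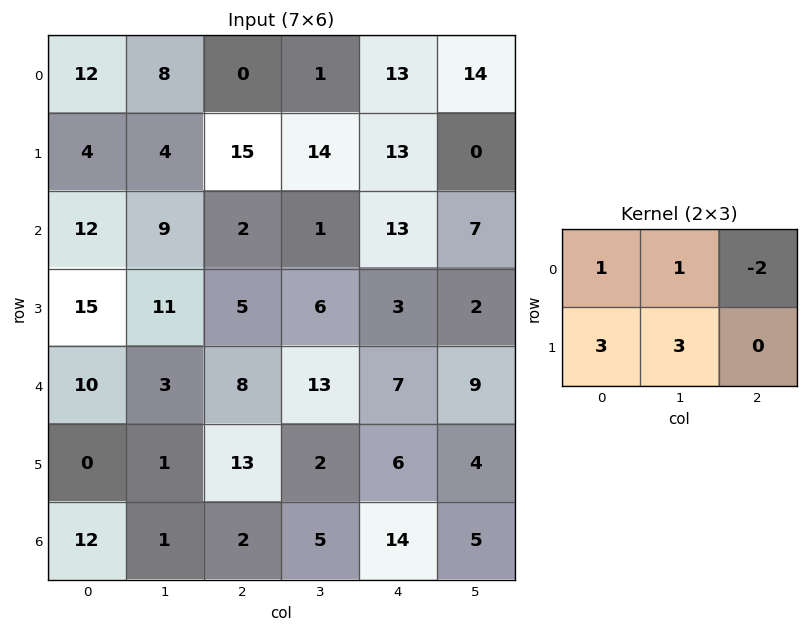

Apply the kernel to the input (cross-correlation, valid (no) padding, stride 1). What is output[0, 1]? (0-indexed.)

The receptive field on the input at this output position is [8 0 1 / 4 15 14]. Elementwise product with the kernel and sum: 8·1 + 0·1 + 1·-2 + 4·3 + 15·3.

63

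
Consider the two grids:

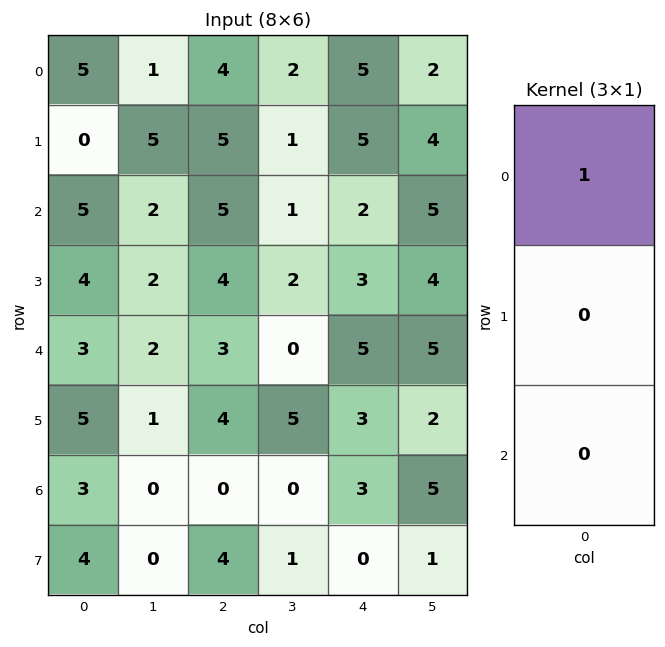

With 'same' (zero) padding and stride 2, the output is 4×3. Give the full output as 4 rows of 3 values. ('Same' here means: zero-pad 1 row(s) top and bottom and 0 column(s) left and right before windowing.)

0 0 0
0 5 5
4 4 3
5 4 3

Output[0,0]: The receptive field on the zero-padded input at this output position is [0 / 5 / 0]. Elementwise product with the kernel and sum: 0·1.
Output[0,1]: The receptive field on the zero-padded input at this output position is [0 / 4 / 5]. Elementwise product with the kernel and sum: 0·1.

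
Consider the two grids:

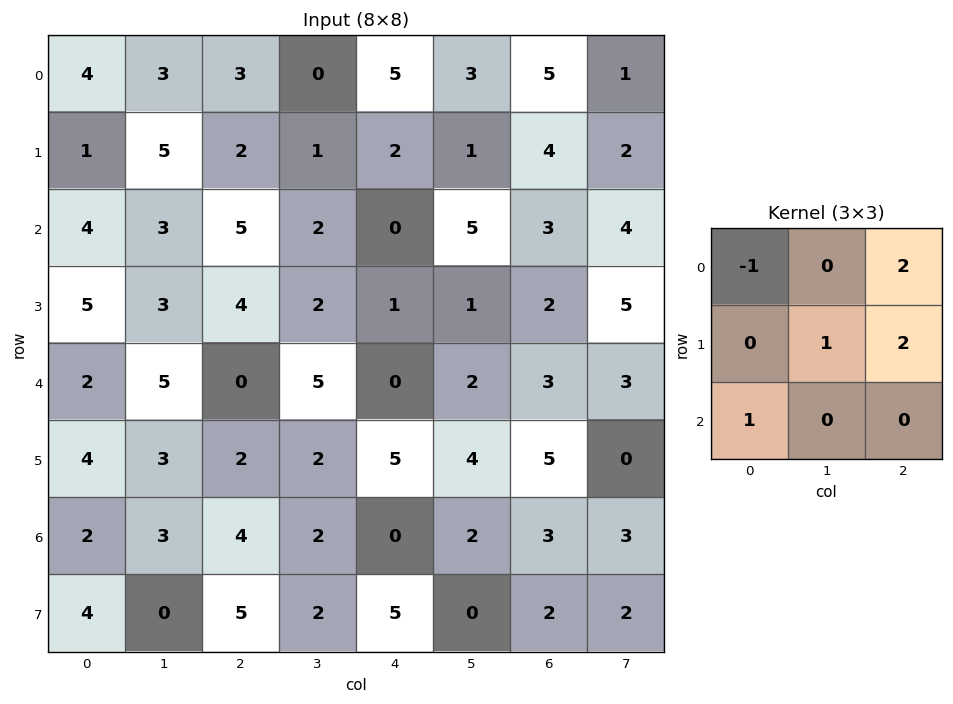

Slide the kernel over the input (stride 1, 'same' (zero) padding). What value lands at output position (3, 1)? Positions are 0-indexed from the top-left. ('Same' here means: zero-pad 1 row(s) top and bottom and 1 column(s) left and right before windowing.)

The receptive field on the zero-padded input at this output position is [4 3 5 / 5 3 4 / 2 5 0]. Elementwise product with the kernel and sum: 4·-1 + 5·2 + 3·1 + 4·2 + 2·1.

19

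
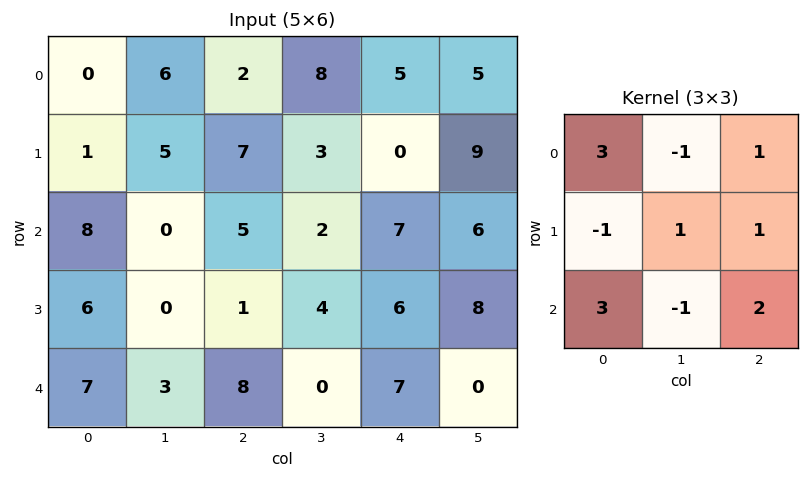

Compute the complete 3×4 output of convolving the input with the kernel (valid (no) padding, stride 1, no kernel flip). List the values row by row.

Output[0,0]: The receptive field on the input at this output position is [0 6 2 / 1 5 7 / 8 0 5]. Elementwise product with the kernel and sum: 0·3 + 6·-1 + 2·1 + 1·-1 + 5·1 + 7·1 + 8·3 + 0·-1 + 5·2.

41 28 26 41
22 25 33 51
58 3 67 8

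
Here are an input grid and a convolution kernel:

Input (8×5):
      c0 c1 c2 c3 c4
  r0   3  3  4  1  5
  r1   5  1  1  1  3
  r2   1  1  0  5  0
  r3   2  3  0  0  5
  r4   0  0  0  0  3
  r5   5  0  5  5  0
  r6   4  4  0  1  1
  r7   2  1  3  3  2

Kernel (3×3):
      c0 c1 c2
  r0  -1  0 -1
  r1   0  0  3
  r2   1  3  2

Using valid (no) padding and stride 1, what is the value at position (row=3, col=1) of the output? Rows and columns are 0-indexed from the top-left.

The receptive field on the input at this output position is [3 0 0 / 0 0 0 / 0 5 5]. Elementwise product with the kernel and sum: 3·-1 + 0·-1 + 0·3 + 0·1 + 5·3 + 5·2.

22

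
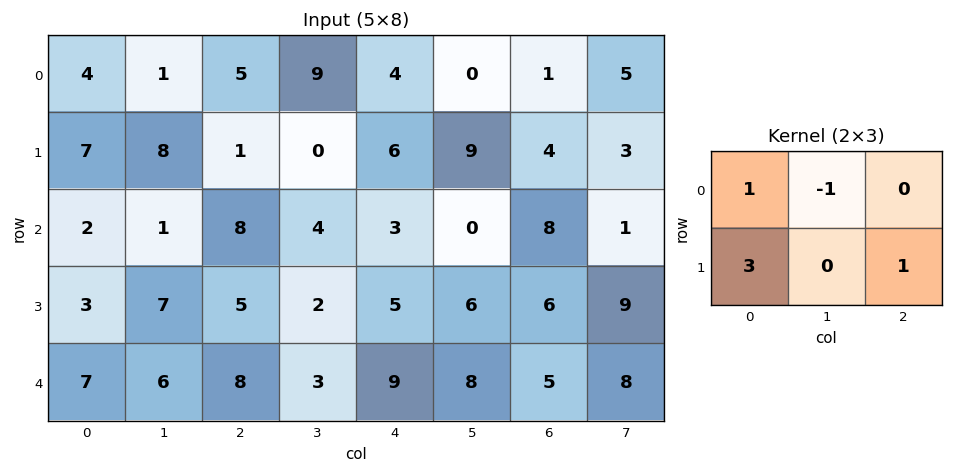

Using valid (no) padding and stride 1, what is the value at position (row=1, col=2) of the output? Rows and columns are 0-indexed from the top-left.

28

The receptive field on the input at this output position is [1 0 6 / 8 4 3]. Elementwise product with the kernel and sum: 1·1 + 0·-1 + 8·3 + 3·1.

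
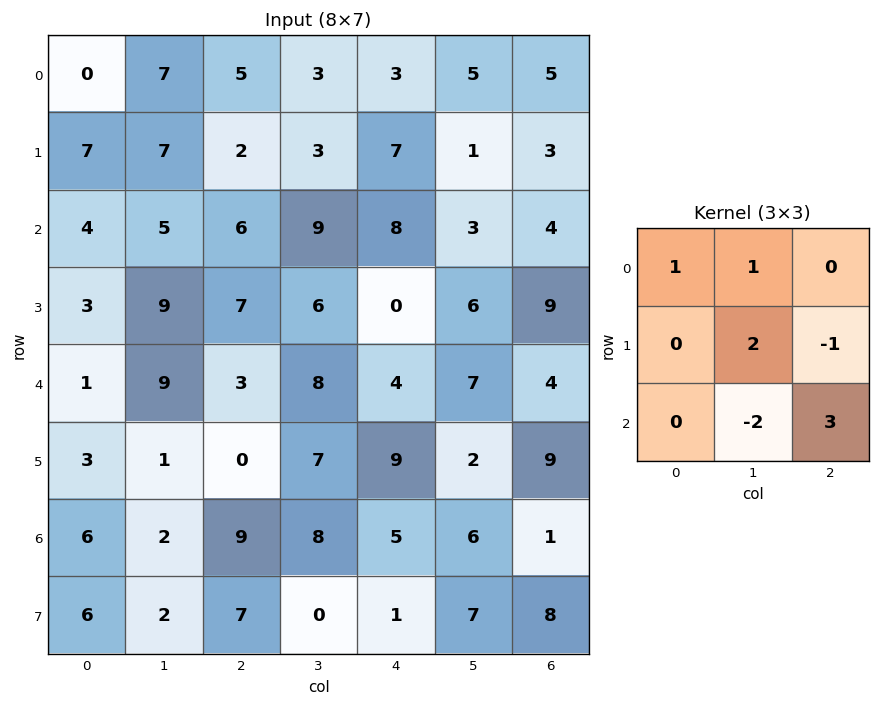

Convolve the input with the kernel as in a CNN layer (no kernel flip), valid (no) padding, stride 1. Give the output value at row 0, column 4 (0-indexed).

13

The receptive field on the input at this output position is [3 5 5 / 7 1 3 / 8 3 4]. Elementwise product with the kernel and sum: 3·1 + 5·1 + 1·2 + 3·-1 + 3·-2 + 4·3.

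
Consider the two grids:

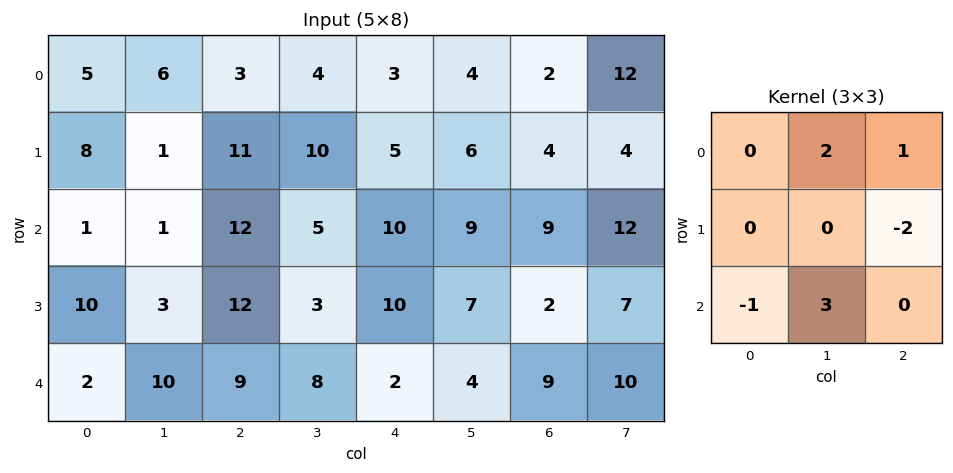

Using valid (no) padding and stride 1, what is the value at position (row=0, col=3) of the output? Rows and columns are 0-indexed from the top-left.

23

The receptive field on the input at this output position is [4 3 4 / 10 5 6 / 5 10 9]. Elementwise product with the kernel and sum: 3·2 + 4·1 + 6·-2 + 5·-1 + 10·3.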